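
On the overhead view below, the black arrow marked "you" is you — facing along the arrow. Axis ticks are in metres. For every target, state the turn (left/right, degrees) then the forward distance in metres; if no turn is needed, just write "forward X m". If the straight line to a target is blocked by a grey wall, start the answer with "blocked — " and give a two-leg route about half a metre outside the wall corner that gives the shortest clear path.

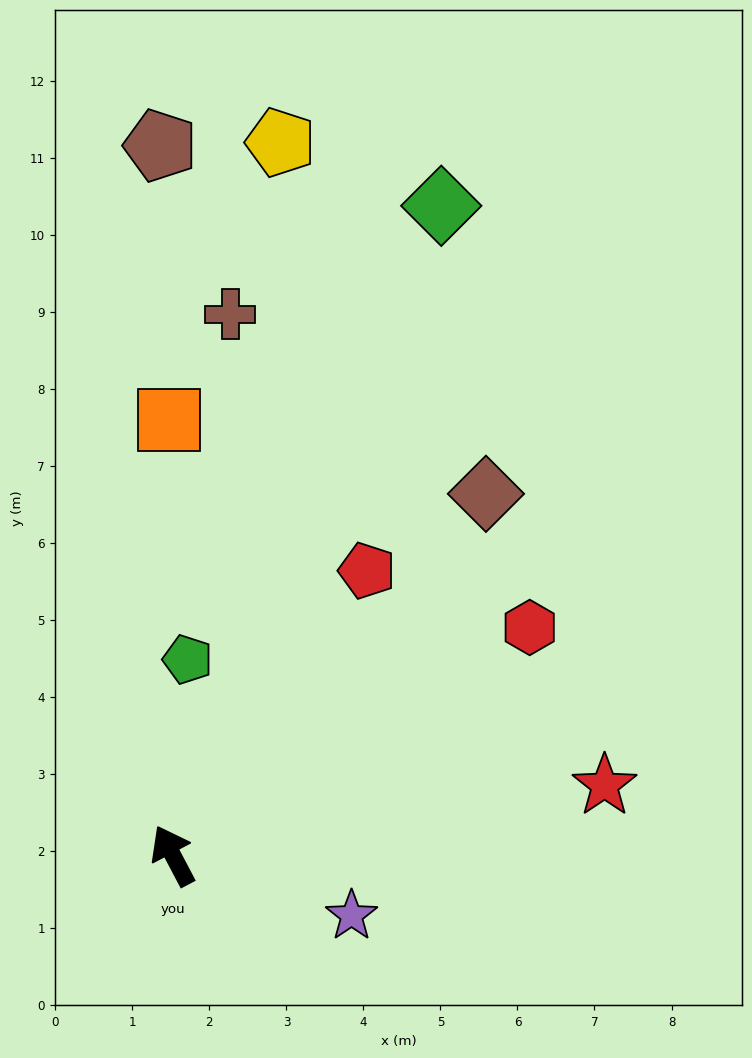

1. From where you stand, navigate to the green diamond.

turn right 50°, forward 9.1 m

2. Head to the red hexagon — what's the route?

turn right 85°, forward 5.5 m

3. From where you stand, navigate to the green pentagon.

turn right 32°, forward 2.6 m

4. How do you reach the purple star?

turn right 136°, forward 2.4 m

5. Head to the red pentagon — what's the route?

turn right 62°, forward 4.5 m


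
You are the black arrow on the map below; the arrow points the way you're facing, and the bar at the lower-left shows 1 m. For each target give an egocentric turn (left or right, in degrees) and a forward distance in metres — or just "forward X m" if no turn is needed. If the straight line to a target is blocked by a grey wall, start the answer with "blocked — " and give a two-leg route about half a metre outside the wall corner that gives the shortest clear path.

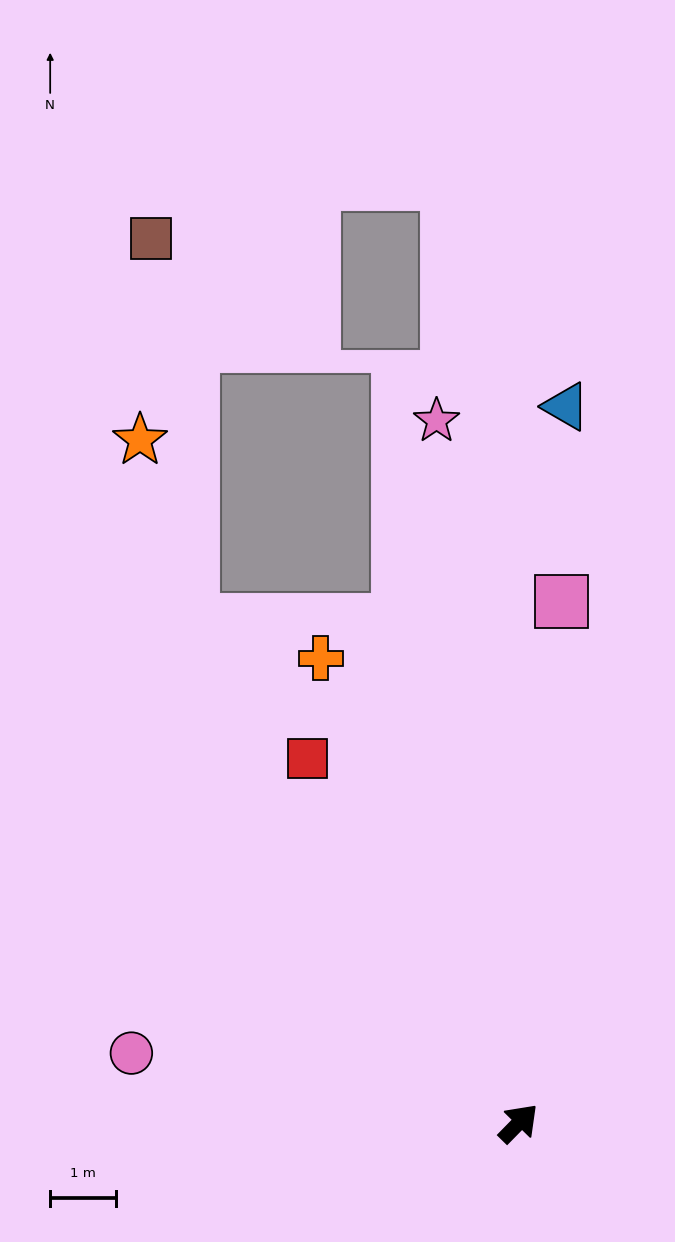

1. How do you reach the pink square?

turn left 40°, forward 8.0 m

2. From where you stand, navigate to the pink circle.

turn left 124°, forward 6.0 m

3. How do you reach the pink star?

turn left 51°, forward 10.7 m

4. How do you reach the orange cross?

turn left 68°, forward 7.7 m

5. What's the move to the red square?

turn left 75°, forward 6.4 m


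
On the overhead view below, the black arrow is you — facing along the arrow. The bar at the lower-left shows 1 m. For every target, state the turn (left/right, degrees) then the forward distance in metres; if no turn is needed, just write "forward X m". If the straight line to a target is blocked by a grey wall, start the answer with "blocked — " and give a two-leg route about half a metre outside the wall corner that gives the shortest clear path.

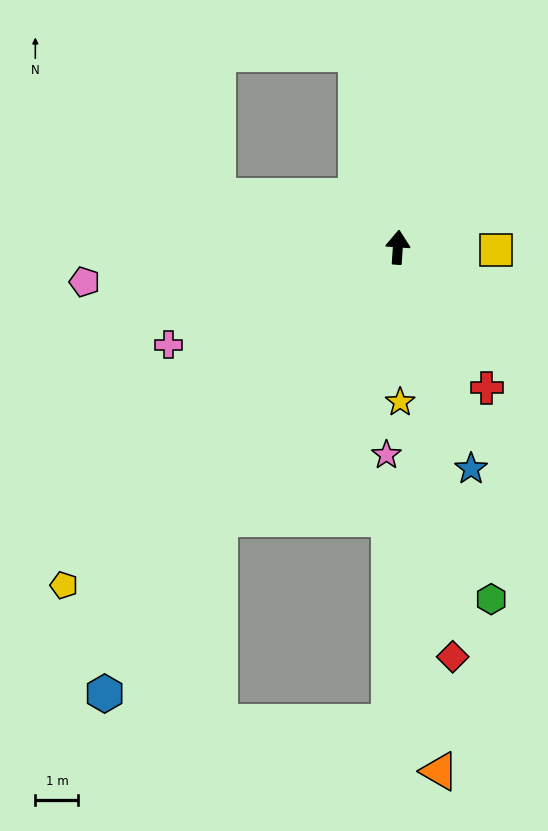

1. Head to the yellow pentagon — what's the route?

turn left 139°, forward 11.0 m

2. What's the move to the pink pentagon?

turn left 100°, forward 7.3 m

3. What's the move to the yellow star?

turn right 175°, forward 3.6 m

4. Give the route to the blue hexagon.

turn left 151°, forward 12.4 m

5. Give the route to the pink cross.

turn left 117°, forward 5.8 m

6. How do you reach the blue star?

turn right 158°, forward 5.4 m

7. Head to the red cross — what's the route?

turn right 144°, forward 3.9 m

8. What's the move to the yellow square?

turn right 87°, forward 2.3 m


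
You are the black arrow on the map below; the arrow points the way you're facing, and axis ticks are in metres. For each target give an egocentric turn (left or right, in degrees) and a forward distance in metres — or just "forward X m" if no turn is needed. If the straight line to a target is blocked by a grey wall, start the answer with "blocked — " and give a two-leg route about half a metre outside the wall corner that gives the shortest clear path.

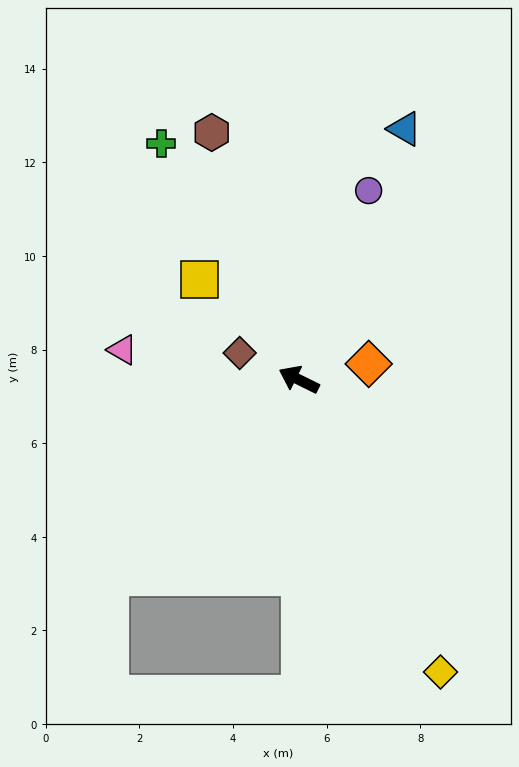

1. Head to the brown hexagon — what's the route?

turn right 44°, forward 5.6 m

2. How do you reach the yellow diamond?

turn left 142°, forward 6.9 m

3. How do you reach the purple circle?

turn right 84°, forward 4.3 m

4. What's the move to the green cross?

turn right 33°, forward 5.8 m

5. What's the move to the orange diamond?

turn right 141°, forward 1.5 m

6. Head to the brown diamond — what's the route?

turn left 2°, forward 1.4 m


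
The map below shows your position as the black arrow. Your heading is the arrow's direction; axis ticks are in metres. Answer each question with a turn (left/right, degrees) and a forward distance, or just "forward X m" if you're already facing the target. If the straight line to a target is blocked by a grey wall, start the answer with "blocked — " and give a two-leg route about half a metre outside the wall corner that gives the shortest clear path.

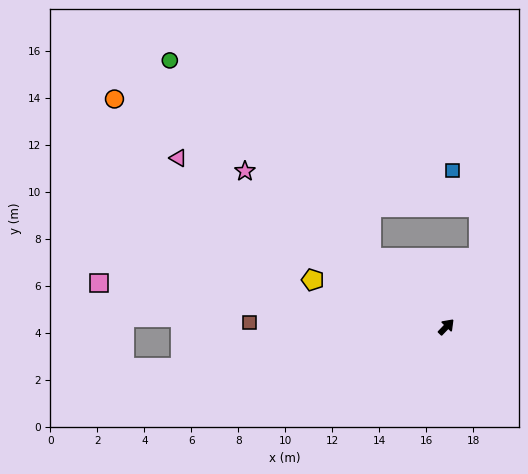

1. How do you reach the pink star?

turn left 96°, forward 10.8 m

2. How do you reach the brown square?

turn left 133°, forward 8.4 m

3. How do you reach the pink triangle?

turn left 102°, forward 13.5 m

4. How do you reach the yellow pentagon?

turn left 114°, forward 6.0 m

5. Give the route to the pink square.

turn left 127°, forward 14.9 m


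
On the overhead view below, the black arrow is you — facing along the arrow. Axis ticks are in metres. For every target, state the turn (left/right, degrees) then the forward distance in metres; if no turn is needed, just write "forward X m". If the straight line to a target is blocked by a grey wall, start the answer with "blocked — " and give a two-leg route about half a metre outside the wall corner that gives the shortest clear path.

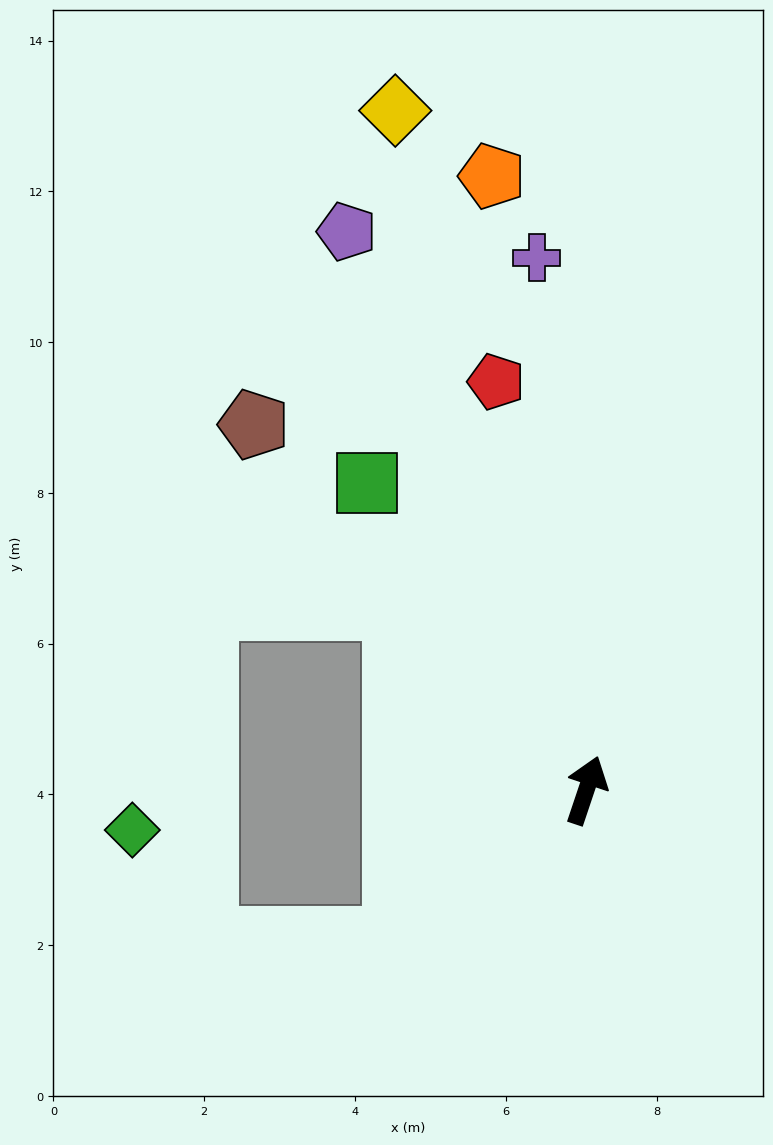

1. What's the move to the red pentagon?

turn left 31°, forward 5.5 m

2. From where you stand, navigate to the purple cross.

turn left 24°, forward 7.1 m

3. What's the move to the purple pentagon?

turn left 42°, forward 8.1 m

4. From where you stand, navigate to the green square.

turn left 54°, forward 5.0 m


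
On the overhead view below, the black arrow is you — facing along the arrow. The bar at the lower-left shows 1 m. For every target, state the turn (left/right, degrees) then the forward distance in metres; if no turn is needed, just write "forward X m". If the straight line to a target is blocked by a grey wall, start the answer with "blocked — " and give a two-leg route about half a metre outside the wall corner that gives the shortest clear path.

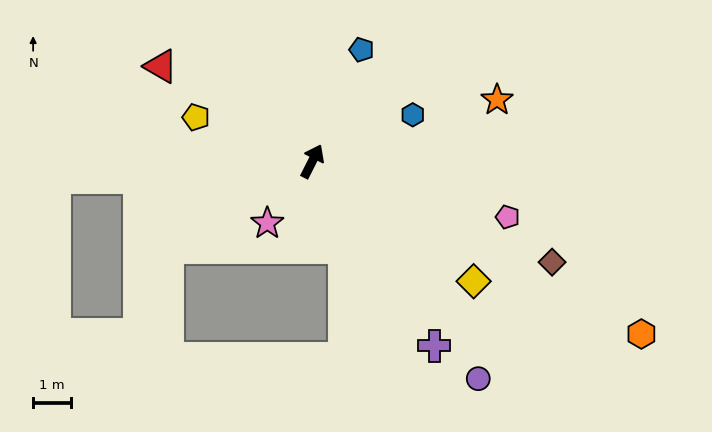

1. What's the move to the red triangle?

turn left 85°, forward 4.8 m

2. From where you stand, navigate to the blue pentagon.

turn left 3°, forward 3.3 m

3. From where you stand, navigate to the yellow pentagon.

turn left 96°, forward 3.3 m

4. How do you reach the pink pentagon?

turn right 79°, forward 5.4 m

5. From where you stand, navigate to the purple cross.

turn right 120°, forward 5.9 m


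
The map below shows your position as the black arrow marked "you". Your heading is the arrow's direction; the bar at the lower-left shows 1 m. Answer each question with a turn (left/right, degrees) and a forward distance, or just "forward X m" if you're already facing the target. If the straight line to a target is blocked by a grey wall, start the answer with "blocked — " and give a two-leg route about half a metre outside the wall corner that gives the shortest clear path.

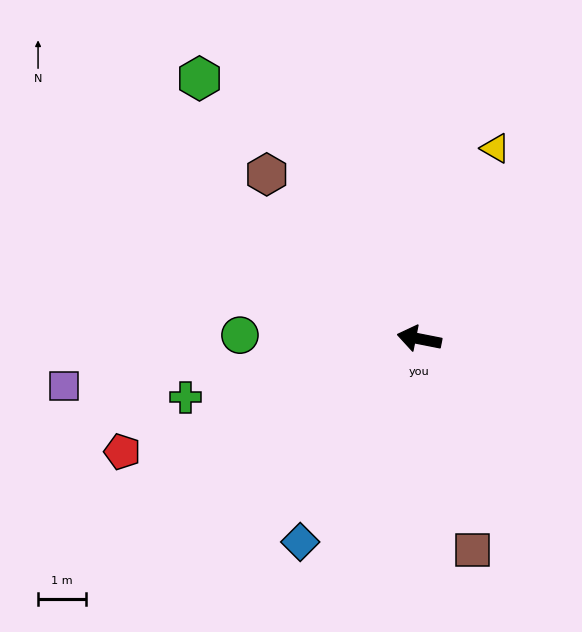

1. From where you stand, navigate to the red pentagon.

turn left 32°, forward 6.6 m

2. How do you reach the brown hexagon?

turn right 36°, forward 4.6 m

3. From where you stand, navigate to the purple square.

turn left 19°, forward 7.4 m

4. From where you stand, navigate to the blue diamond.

turn left 71°, forward 4.9 m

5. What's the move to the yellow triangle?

turn right 101°, forward 4.2 m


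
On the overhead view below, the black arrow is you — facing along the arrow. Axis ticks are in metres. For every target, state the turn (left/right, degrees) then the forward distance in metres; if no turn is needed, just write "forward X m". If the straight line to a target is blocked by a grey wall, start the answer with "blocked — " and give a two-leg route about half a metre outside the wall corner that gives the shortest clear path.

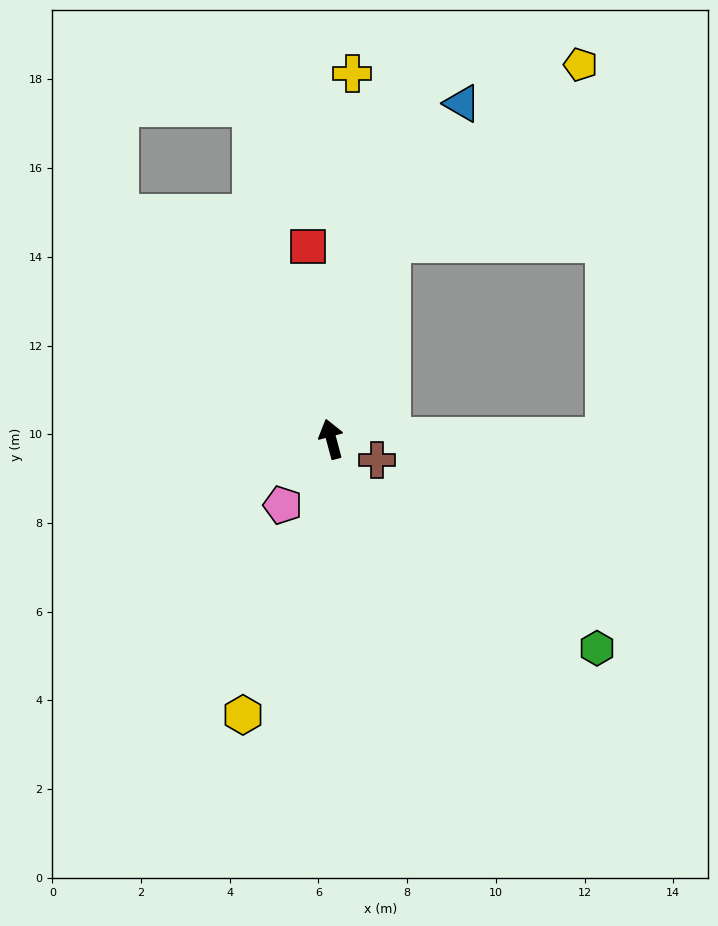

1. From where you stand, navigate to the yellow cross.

turn right 18°, forward 8.3 m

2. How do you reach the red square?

turn right 8°, forward 4.4 m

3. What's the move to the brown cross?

turn right 130°, forward 1.1 m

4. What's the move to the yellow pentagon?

blocked — turn right 32°, forward 4.6 m, then turn right 29°, forward 5.9 m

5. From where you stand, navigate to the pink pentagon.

turn left 129°, forward 1.8 m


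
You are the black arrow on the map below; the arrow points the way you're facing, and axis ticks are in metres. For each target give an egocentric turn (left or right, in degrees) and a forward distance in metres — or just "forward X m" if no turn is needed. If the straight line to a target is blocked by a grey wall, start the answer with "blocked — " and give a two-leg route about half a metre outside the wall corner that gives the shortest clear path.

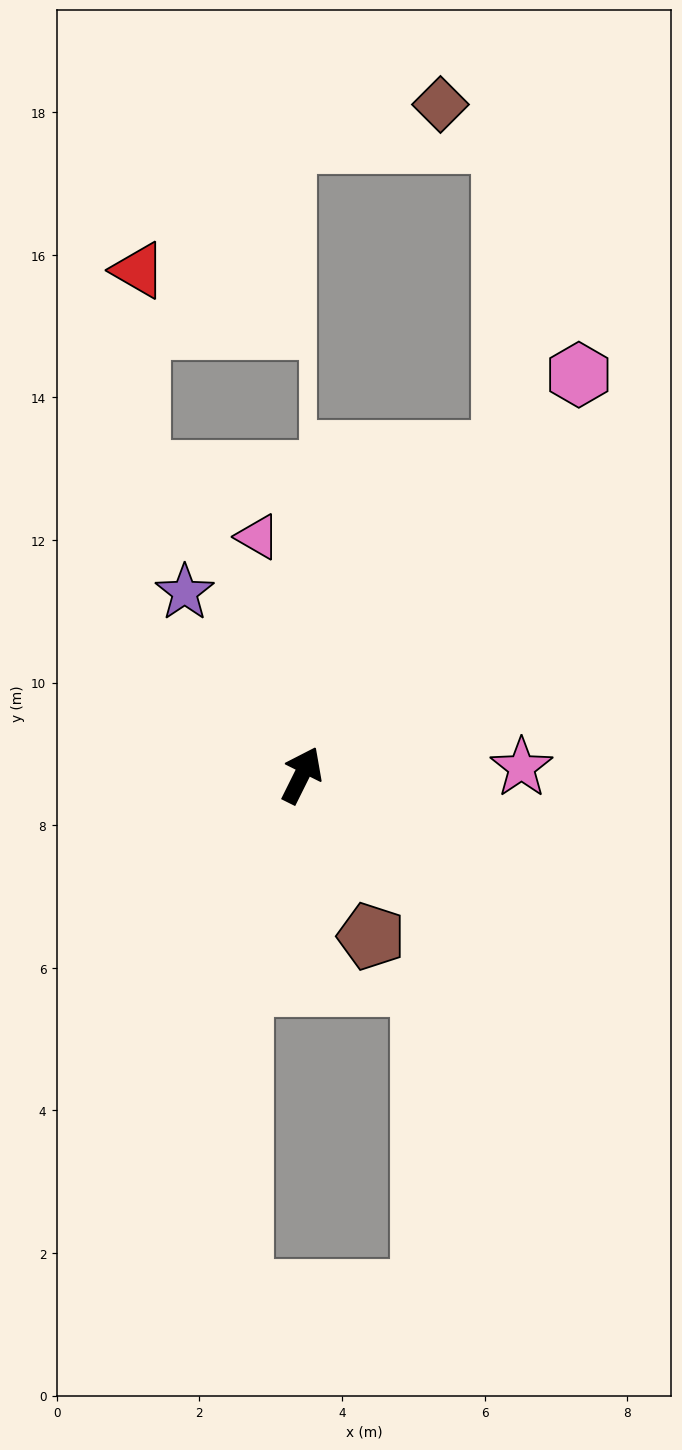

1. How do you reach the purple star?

turn left 59°, forward 3.0 m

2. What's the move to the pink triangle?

turn left 37°, forward 3.4 m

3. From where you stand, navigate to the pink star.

turn right 62°, forward 3.1 m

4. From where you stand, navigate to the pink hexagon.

turn right 8°, forward 6.8 m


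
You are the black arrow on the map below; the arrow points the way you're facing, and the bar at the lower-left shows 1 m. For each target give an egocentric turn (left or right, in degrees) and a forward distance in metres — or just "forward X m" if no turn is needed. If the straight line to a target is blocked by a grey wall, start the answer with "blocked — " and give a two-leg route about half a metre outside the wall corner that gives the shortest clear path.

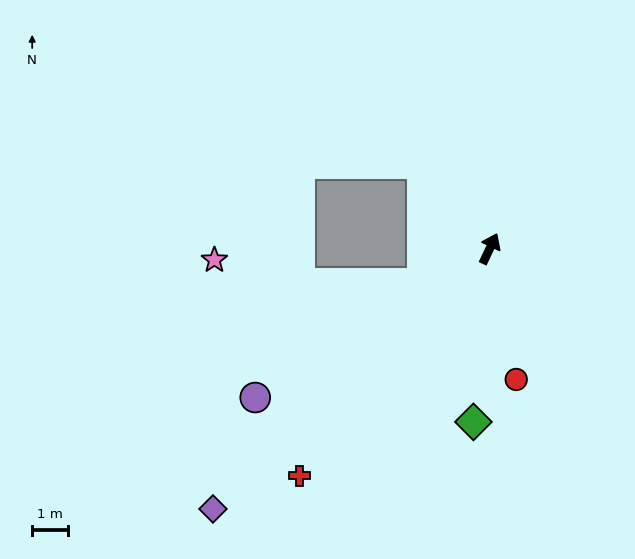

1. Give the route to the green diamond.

turn right 160°, forward 4.9 m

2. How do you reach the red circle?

turn right 143°, forward 3.7 m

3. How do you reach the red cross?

turn left 165°, forward 8.3 m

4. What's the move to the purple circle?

turn left 148°, forward 7.7 m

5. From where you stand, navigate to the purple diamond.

turn left 159°, forward 10.6 m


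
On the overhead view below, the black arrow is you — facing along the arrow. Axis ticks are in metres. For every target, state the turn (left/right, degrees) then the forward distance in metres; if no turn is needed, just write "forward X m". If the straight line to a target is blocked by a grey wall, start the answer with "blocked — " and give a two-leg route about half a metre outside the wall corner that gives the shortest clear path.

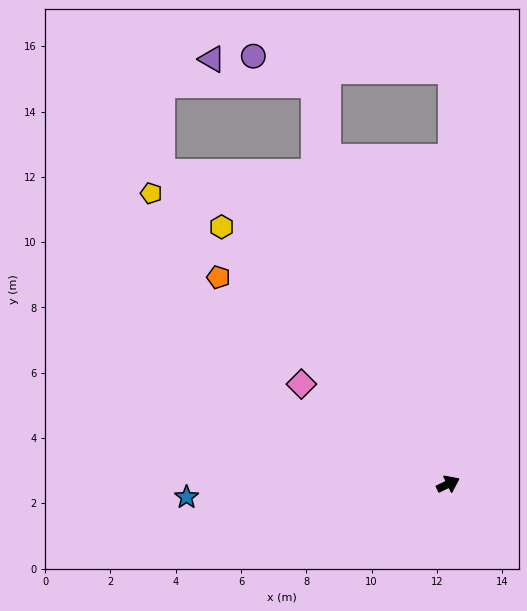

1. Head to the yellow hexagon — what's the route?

turn left 106°, forward 10.5 m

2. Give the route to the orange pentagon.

turn left 112°, forward 9.5 m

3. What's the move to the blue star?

turn left 157°, forward 8.0 m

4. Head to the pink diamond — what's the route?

turn left 120°, forward 5.4 m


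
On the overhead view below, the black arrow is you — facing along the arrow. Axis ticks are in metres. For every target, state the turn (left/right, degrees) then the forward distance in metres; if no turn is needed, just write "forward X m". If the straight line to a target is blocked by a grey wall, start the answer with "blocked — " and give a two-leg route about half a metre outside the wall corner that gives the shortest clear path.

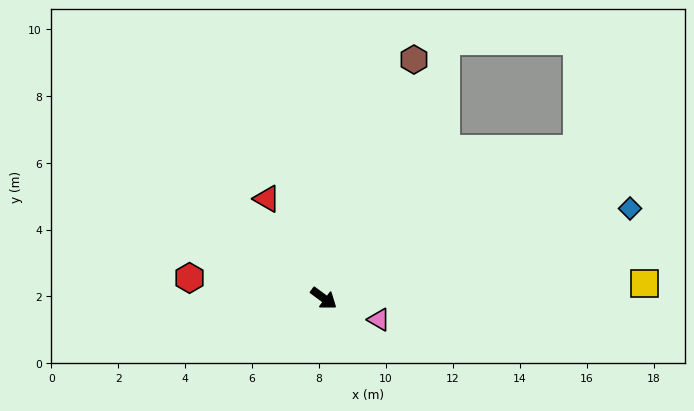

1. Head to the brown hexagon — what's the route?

turn left 106°, forward 7.6 m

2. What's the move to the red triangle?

turn left 156°, forward 3.4 m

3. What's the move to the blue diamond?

turn left 53°, forward 9.5 m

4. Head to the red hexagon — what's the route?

turn right 152°, forward 4.1 m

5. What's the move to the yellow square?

turn left 39°, forward 9.6 m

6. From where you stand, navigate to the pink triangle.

turn left 15°, forward 1.8 m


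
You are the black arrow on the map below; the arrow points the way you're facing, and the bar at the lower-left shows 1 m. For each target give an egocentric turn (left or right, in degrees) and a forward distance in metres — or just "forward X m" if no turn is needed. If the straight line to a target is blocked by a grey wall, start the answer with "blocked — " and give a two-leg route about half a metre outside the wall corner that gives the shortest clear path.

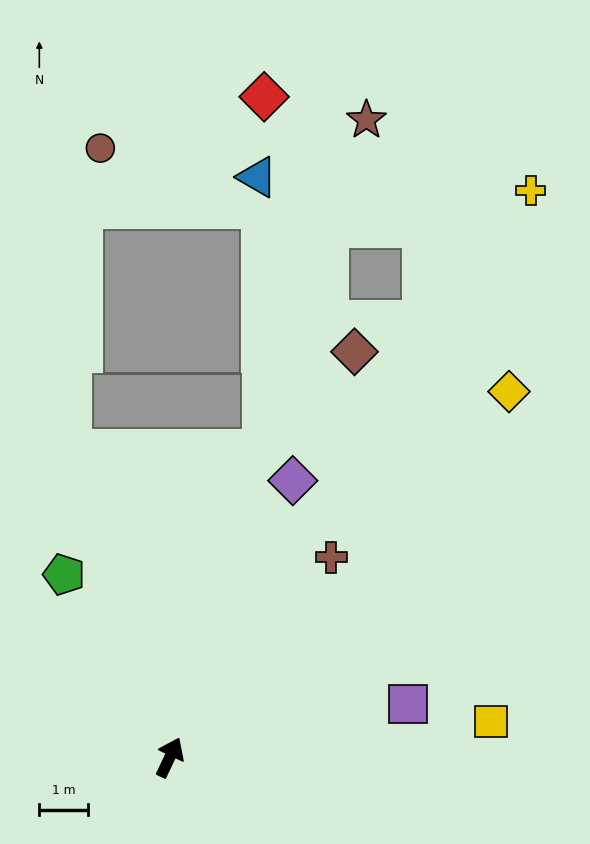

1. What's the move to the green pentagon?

turn left 55°, forward 4.3 m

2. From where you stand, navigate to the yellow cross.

turn right 7°, forward 13.7 m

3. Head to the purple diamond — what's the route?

forward 6.2 m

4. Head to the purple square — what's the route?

turn right 52°, forward 5.0 m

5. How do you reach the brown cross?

turn right 14°, forward 5.2 m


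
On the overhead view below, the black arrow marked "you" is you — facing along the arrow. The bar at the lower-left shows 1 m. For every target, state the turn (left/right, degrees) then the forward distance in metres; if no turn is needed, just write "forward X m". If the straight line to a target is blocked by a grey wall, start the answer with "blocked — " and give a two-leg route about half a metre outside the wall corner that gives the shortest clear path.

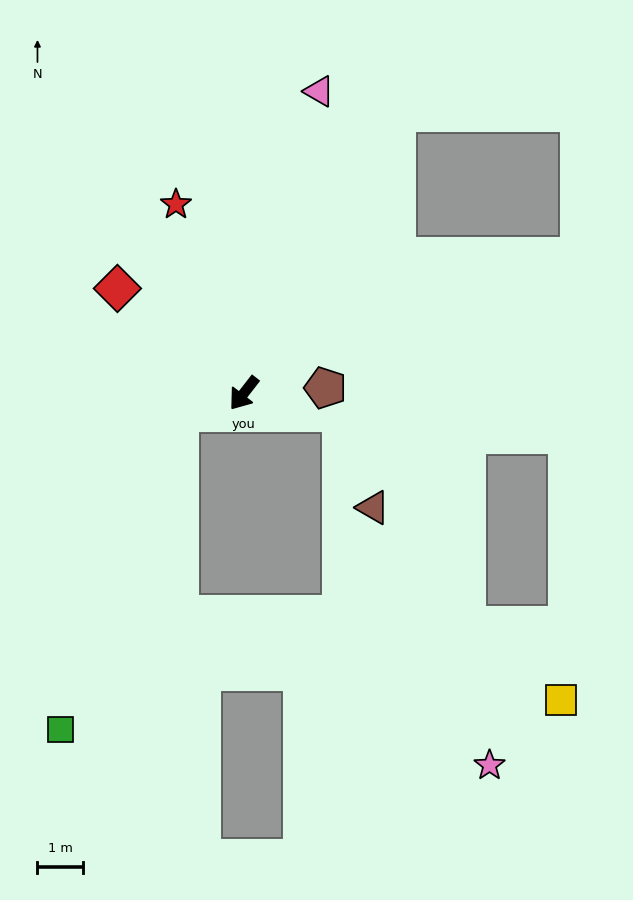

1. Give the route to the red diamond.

turn right 92°, forward 3.6 m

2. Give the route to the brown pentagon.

turn left 132°, forward 1.8 m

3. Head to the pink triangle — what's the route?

turn right 156°, forward 6.9 m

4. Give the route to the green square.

blocked — turn right 35°, forward 1.5 m, then turn left 52°, forward 7.5 m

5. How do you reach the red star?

turn right 122°, forward 4.4 m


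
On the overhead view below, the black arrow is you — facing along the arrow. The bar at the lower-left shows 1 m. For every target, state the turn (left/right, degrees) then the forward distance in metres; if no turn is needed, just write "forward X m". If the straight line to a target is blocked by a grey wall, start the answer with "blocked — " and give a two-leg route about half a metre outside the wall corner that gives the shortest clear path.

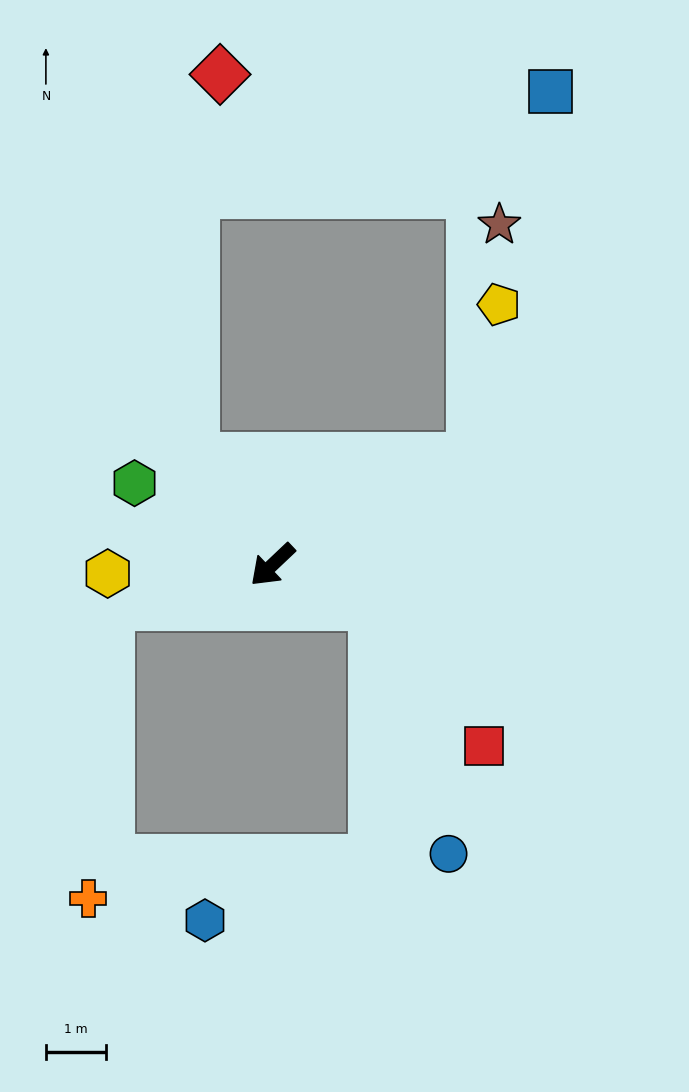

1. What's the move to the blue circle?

blocked — turn left 115°, forward 1.8 m, then turn right 52°, forward 4.3 m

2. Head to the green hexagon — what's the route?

turn right 74°, forward 2.7 m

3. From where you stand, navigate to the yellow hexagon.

turn right 40°, forward 2.7 m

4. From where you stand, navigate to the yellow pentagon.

blocked — turn left 165°, forward 3.8 m, then turn left 52°, forward 2.6 m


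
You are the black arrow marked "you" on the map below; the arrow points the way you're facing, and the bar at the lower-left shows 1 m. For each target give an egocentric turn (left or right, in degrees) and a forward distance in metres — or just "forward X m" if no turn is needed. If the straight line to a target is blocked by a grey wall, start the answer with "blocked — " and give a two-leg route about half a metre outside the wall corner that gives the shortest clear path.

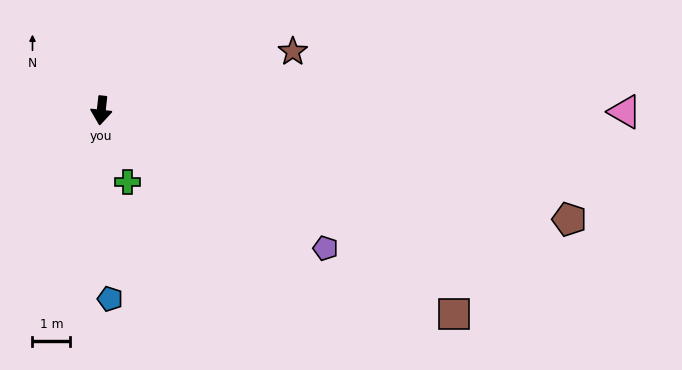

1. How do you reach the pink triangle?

turn left 96°, forward 13.9 m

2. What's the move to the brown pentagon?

turn left 83°, forward 12.7 m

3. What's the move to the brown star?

turn left 113°, forward 5.3 m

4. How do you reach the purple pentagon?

turn left 65°, forward 7.0 m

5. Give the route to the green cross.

turn left 26°, forward 2.0 m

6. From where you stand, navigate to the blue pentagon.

turn left 9°, forward 5.0 m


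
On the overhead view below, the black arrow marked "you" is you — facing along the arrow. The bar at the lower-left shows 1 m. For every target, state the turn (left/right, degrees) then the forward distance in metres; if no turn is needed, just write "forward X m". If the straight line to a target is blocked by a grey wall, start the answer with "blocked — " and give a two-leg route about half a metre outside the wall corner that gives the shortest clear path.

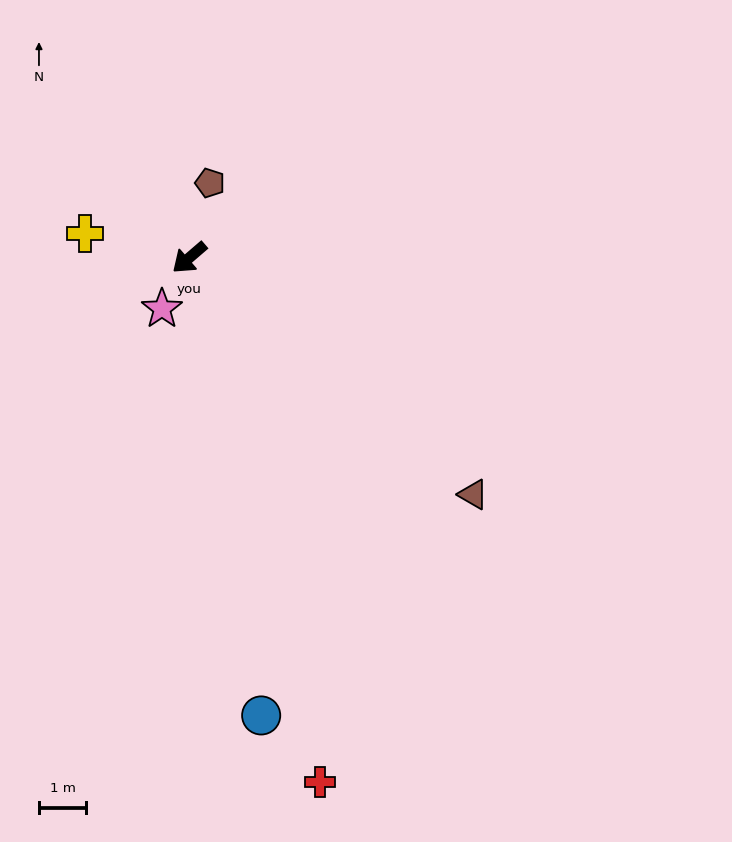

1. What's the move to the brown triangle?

turn left 99°, forward 7.9 m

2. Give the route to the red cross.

turn left 63°, forward 11.5 m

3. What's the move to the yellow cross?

turn right 54°, forward 2.3 m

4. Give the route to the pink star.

turn left 21°, forward 1.2 m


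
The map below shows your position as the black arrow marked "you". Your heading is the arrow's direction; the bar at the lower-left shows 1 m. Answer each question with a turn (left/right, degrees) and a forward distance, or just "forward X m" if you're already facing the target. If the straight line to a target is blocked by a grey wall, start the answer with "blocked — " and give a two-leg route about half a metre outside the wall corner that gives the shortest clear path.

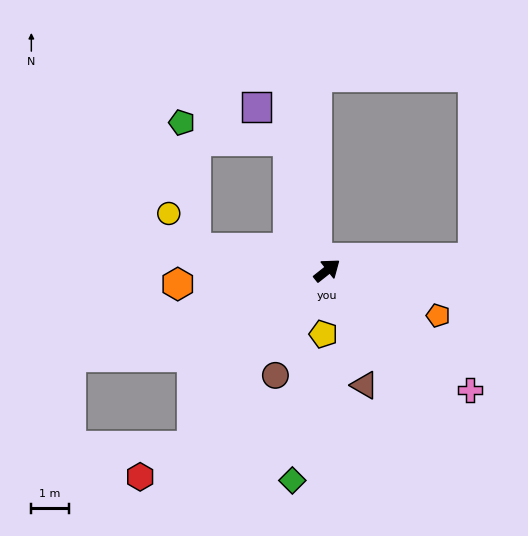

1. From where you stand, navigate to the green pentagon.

blocked — turn left 132°, forward 3.6 m, then turn right 74°, forward 3.4 m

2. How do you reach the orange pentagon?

turn right 61°, forward 3.2 m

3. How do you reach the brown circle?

turn right 155°, forward 3.1 m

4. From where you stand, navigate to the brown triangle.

turn right 110°, forward 3.2 m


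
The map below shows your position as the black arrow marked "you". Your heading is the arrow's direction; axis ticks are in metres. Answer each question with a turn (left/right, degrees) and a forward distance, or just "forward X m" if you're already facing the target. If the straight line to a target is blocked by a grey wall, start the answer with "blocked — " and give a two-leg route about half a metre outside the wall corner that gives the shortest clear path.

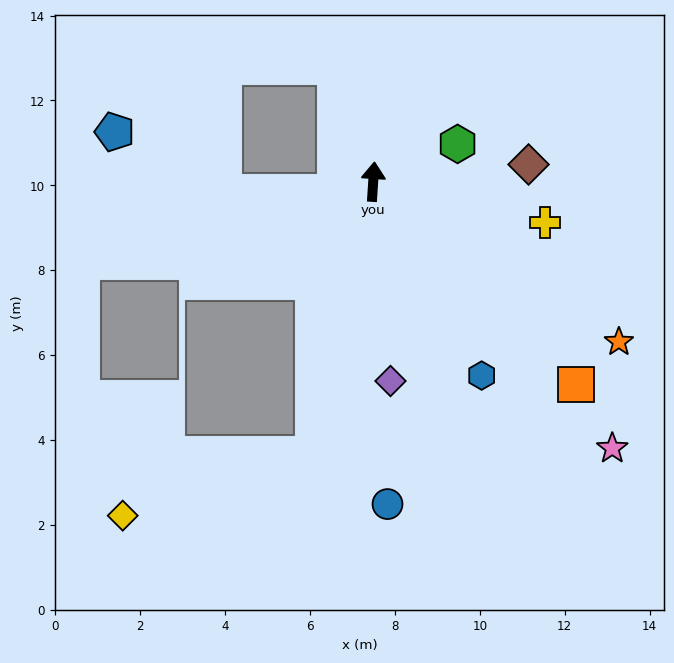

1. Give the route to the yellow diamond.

blocked — turn left 171°, forward 6.6 m, then turn right 59°, forward 4.7 m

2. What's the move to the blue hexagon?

turn right 147°, forward 5.2 m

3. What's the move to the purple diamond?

turn right 171°, forward 4.7 m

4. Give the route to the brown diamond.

turn right 80°, forward 3.7 m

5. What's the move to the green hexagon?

turn right 62°, forward 2.2 m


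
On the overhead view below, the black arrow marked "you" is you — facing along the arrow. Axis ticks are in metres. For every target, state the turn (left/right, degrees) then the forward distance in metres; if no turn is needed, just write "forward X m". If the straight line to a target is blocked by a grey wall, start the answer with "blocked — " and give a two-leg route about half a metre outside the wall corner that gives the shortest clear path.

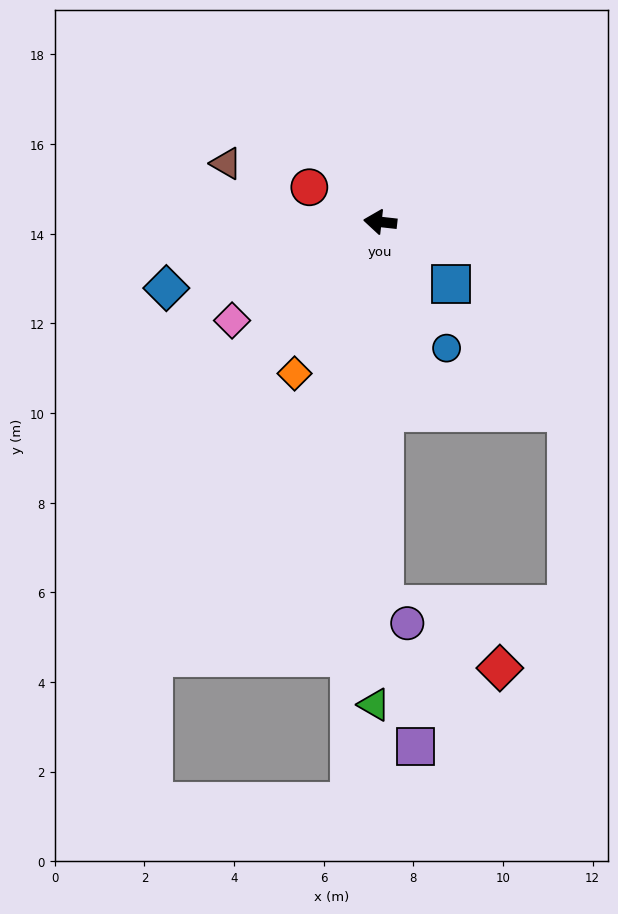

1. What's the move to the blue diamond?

turn left 24°, forward 5.0 m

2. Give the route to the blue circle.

turn left 124°, forward 3.2 m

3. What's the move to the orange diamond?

turn left 67°, forward 3.9 m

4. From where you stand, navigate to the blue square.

turn left 145°, forward 2.1 m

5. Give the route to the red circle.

turn right 20°, forward 1.8 m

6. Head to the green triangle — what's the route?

turn left 96°, forward 10.8 m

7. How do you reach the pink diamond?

turn left 40°, forward 4.0 m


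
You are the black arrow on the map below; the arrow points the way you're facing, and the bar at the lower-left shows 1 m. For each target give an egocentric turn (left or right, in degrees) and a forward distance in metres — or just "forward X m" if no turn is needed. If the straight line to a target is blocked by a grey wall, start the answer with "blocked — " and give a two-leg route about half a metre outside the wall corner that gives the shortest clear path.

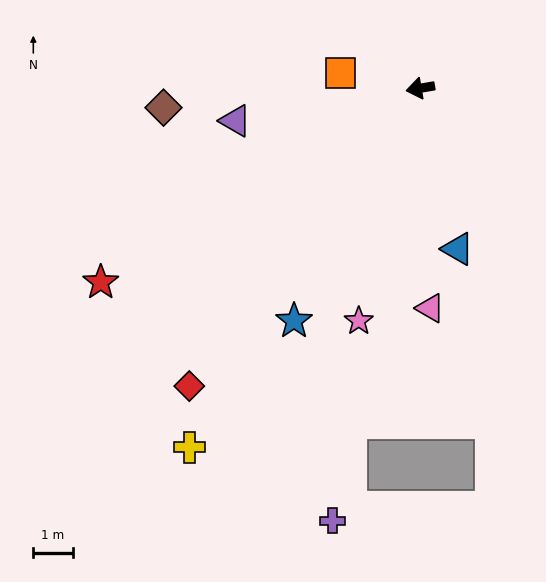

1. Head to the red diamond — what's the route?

turn left 42°, forward 9.5 m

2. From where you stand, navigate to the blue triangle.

turn left 93°, forward 4.2 m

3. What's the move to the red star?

turn left 22°, forward 9.5 m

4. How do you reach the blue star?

turn left 52°, forward 6.7 m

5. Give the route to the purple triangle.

forward 4.8 m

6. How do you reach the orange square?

turn right 21°, forward 2.1 m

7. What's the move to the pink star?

turn left 65°, forward 6.1 m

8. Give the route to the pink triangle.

turn left 83°, forward 5.6 m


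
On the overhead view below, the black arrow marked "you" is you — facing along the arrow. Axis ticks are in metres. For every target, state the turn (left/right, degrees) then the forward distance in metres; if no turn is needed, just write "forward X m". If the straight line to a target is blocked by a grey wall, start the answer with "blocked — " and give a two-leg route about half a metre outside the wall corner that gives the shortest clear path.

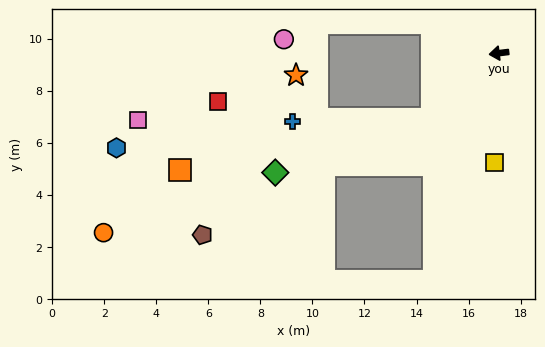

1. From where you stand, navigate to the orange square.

blocked — turn left 37°, forward 3.6 m, then turn right 33°, forward 9.8 m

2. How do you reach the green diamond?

blocked — turn left 37°, forward 3.6 m, then turn right 25°, forward 6.3 m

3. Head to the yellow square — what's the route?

turn left 81°, forward 4.2 m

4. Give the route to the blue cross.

blocked — turn left 37°, forward 3.6 m, then turn right 43°, forward 5.3 m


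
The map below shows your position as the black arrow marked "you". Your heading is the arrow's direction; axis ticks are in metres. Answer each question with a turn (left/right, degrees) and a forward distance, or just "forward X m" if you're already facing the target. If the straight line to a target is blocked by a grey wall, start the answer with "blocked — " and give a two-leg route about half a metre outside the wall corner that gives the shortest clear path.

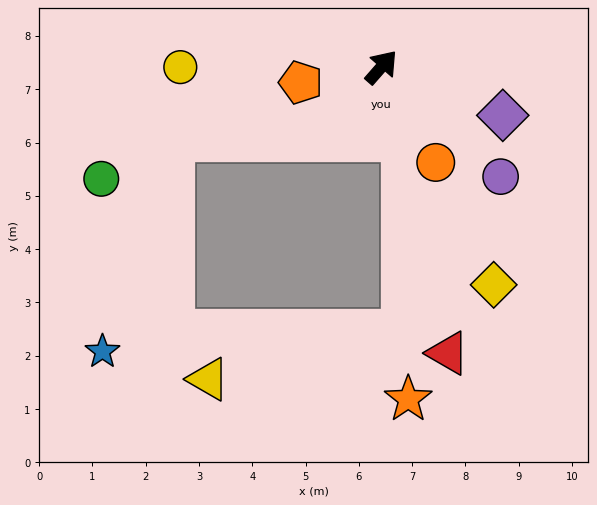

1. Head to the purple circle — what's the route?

turn right 91°, forward 3.0 m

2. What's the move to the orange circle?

turn right 109°, forward 2.1 m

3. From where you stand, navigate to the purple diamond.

turn right 71°, forward 2.5 m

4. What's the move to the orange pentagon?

turn left 142°, forward 1.5 m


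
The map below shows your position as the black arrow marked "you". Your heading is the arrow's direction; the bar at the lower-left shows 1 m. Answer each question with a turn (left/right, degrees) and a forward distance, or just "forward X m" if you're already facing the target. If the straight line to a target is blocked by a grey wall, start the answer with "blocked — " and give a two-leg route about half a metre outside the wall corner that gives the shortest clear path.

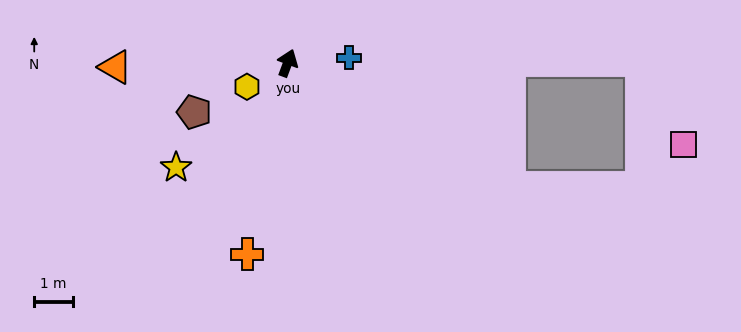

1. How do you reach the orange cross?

turn right 172°, forward 5.0 m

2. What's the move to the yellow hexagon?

turn left 141°, forward 1.2 m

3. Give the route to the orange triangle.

turn left 112°, forward 4.4 m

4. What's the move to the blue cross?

turn right 65°, forward 1.6 m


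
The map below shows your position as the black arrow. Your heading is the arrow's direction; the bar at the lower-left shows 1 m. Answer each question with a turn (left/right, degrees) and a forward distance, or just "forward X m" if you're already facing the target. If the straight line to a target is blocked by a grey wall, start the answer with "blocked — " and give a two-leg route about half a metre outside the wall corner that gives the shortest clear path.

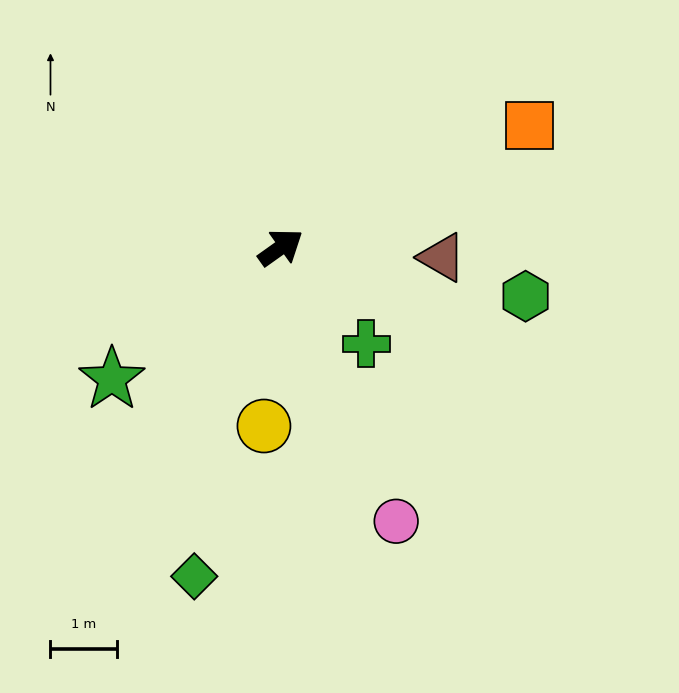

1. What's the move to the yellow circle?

turn right 131°, forward 2.7 m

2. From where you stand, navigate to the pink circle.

turn right 103°, forward 4.4 m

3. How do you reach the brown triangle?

turn right 39°, forward 2.4 m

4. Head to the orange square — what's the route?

turn right 9°, forward 4.1 m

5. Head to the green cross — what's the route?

turn right 84°, forward 1.9 m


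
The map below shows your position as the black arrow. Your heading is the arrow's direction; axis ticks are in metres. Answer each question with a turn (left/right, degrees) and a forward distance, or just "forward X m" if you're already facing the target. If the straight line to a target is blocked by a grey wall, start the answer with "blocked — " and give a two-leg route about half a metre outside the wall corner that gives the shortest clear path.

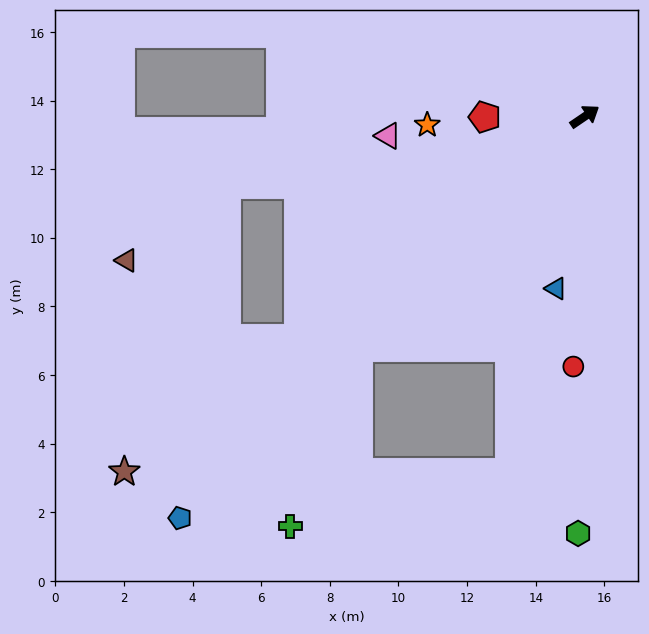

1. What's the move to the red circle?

turn right 127°, forward 7.3 m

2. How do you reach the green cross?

blocked — turn right 169°, forward 9.4 m, then turn left 24°, forward 5.6 m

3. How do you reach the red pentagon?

turn left 146°, forward 2.9 m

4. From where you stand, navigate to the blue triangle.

turn right 134°, forward 5.1 m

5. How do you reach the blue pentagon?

turn right 169°, forward 16.6 m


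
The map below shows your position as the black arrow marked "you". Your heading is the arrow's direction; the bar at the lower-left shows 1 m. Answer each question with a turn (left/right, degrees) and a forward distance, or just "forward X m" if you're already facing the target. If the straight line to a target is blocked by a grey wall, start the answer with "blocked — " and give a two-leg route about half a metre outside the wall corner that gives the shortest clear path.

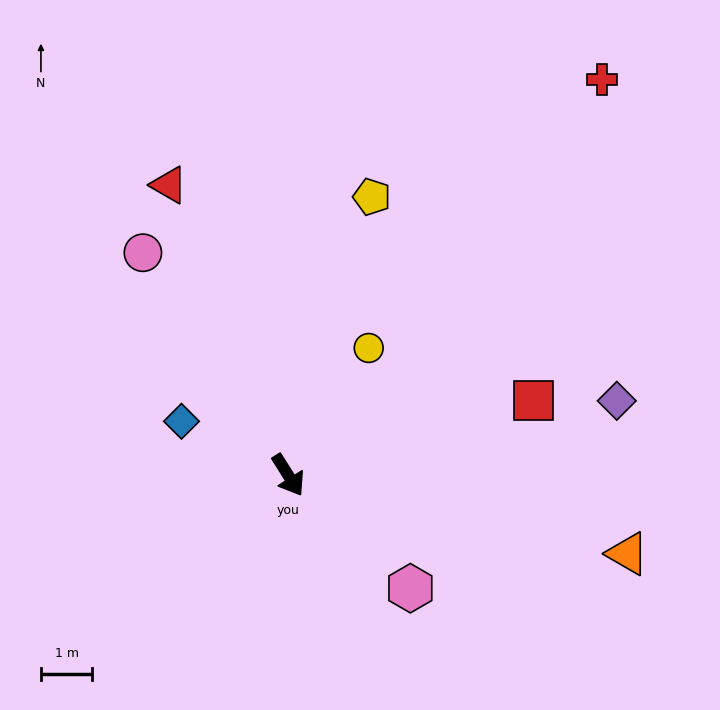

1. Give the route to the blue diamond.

turn right 149°, forward 2.3 m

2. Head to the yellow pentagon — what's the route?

turn left 131°, forward 5.6 m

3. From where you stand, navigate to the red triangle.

turn left 170°, forward 6.1 m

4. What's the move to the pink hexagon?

turn left 15°, forward 3.2 m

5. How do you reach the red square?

turn left 75°, forward 5.0 m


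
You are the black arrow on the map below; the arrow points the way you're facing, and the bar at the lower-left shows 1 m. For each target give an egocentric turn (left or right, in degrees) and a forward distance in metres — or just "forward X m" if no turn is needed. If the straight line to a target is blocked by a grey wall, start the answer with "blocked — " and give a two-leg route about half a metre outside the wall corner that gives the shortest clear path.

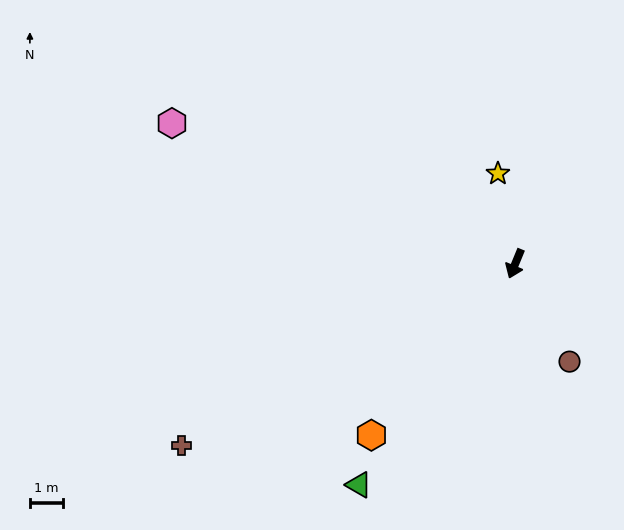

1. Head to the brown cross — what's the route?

turn right 39°, forward 11.6 m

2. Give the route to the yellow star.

turn right 147°, forward 2.8 m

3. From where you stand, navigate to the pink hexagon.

turn right 90°, forward 11.3 m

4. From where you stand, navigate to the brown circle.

turn left 51°, forward 3.4 m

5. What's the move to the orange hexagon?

turn right 18°, forward 6.8 m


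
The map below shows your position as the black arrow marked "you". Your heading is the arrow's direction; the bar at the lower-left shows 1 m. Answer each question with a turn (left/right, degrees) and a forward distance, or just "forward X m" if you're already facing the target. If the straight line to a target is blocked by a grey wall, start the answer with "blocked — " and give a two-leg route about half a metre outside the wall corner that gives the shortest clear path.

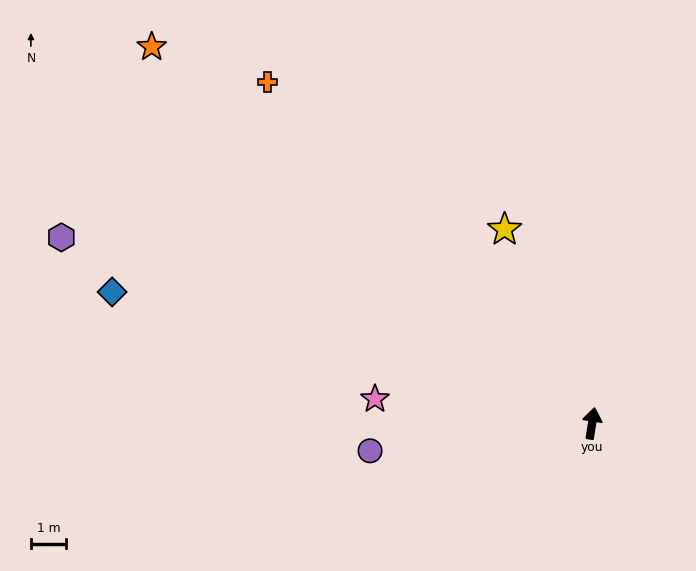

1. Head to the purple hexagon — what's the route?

turn left 80°, forward 16.0 m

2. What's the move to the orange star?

turn left 58°, forward 16.5 m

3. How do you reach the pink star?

turn left 92°, forward 6.2 m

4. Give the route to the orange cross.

turn left 52°, forward 13.4 m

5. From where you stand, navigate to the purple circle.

turn left 106°, forward 6.4 m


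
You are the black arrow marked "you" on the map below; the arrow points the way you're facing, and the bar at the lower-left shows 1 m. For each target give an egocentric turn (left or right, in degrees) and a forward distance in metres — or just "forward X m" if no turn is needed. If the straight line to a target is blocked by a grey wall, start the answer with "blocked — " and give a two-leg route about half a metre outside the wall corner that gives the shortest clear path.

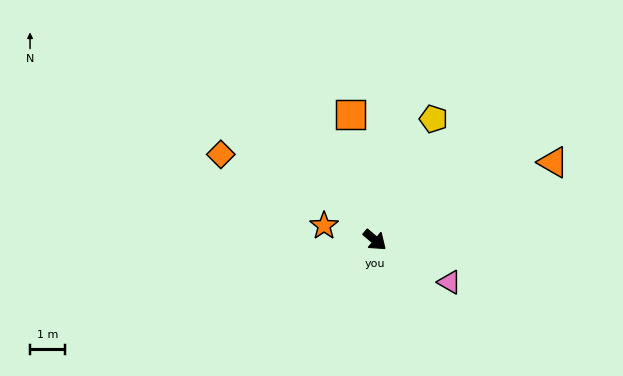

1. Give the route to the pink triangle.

turn left 11°, forward 2.4 m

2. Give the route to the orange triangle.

turn left 64°, forward 5.5 m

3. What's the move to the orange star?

turn right 156°, forward 1.5 m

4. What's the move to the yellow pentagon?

turn left 104°, forward 3.8 m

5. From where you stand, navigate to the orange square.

turn left 141°, forward 3.6 m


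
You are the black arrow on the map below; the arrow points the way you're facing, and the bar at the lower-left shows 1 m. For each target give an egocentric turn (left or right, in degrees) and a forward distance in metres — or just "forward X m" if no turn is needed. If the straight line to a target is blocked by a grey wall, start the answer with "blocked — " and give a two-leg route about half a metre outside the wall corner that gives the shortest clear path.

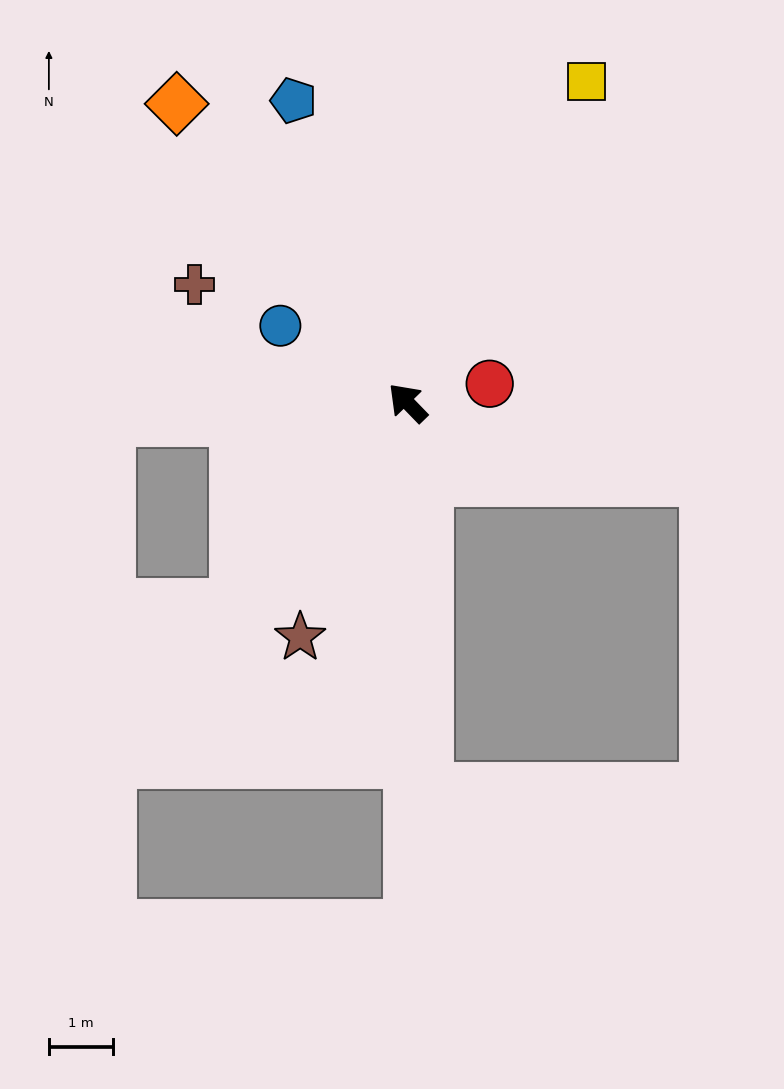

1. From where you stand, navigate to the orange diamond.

turn right 6°, forward 5.9 m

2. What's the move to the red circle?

turn right 121°, forward 1.3 m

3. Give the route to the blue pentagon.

turn right 23°, forward 5.1 m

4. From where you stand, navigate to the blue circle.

turn left 15°, forward 2.3 m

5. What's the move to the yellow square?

turn right 73°, forward 5.8 m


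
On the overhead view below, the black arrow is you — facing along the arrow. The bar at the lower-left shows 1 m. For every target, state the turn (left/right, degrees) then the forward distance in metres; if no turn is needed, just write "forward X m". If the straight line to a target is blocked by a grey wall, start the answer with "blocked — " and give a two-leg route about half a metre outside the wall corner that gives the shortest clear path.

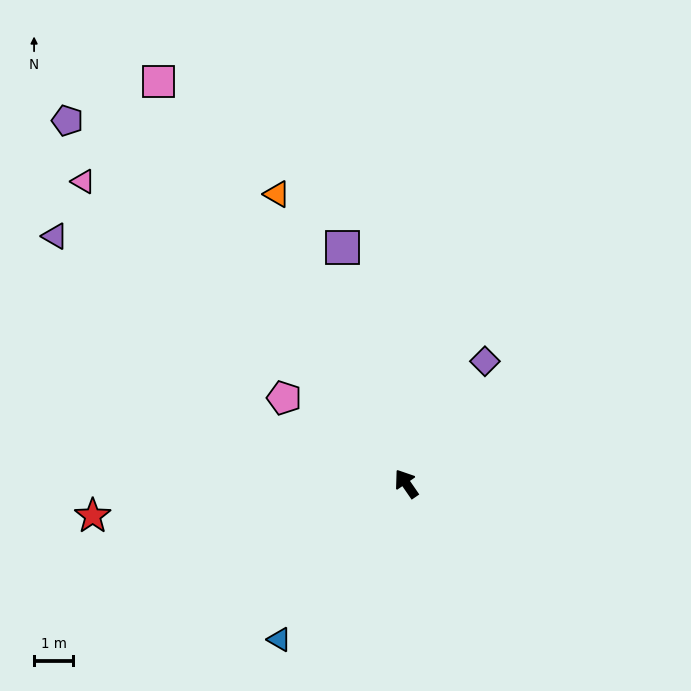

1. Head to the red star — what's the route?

turn left 61°, forward 8.1 m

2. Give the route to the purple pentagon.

turn left 8°, forward 12.8 m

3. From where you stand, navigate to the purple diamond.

turn right 67°, forward 3.8 m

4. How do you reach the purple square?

turn right 19°, forward 6.3 m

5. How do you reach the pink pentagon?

turn left 20°, forward 3.8 m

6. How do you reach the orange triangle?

turn right 11°, forward 8.2 m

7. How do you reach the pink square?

turn right 3°, forward 12.2 m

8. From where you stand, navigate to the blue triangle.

turn left 106°, forward 5.2 m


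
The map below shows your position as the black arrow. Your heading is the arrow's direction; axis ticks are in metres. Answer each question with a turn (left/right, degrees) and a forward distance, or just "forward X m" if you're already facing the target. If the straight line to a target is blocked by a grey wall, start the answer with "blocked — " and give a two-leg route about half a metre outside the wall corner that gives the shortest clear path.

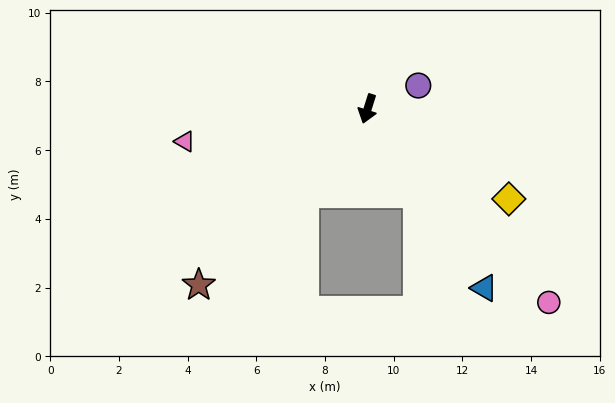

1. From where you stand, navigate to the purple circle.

turn left 132°, forward 1.6 m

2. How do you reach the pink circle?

turn left 61°, forward 7.7 m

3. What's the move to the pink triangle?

turn right 62°, forward 5.4 m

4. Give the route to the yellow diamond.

turn left 75°, forward 4.9 m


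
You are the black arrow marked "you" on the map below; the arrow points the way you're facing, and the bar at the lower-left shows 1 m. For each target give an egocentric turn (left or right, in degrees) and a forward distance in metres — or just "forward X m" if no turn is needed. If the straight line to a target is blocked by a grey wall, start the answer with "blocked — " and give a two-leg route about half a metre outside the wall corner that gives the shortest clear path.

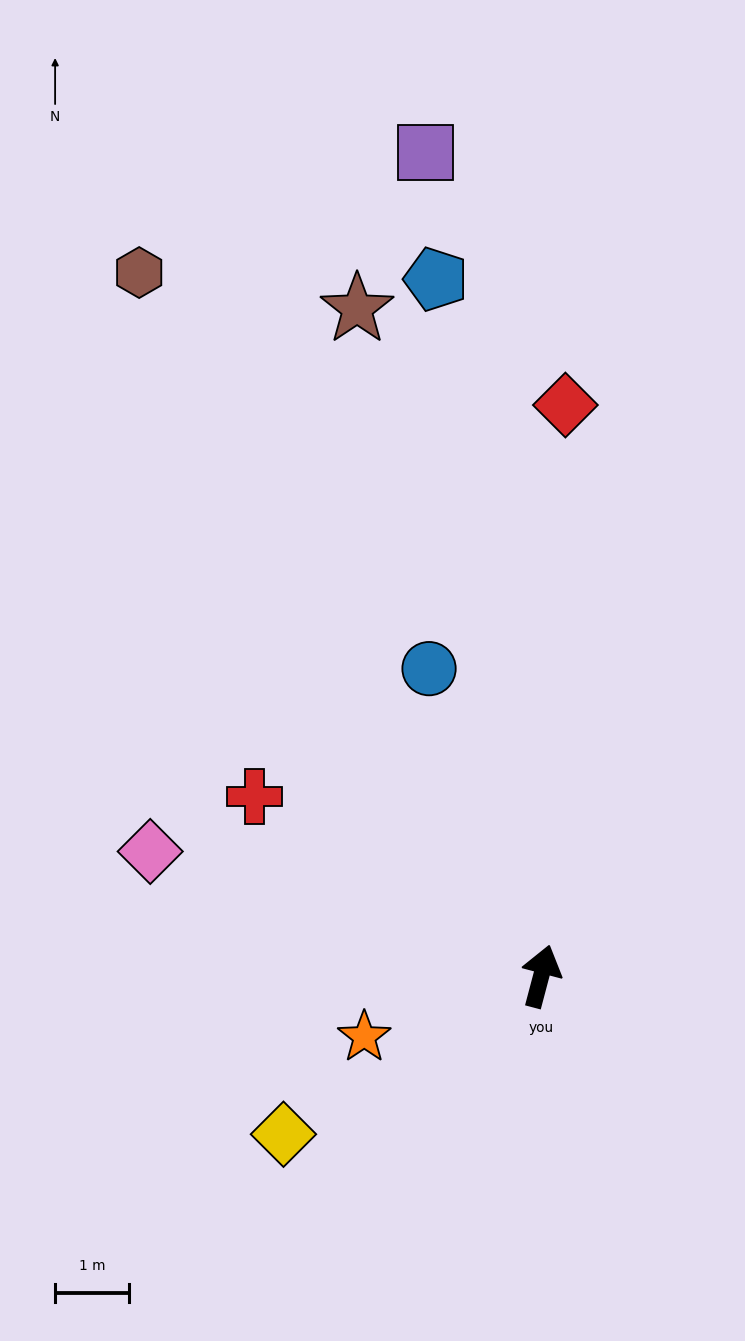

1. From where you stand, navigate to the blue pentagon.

turn left 23°, forward 9.6 m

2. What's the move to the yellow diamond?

turn left 136°, forward 4.1 m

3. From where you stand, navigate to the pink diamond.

turn left 87°, forward 5.6 m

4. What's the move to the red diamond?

turn left 12°, forward 7.8 m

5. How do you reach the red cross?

turn left 73°, forward 4.6 m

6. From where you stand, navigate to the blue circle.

turn left 35°, forward 4.4 m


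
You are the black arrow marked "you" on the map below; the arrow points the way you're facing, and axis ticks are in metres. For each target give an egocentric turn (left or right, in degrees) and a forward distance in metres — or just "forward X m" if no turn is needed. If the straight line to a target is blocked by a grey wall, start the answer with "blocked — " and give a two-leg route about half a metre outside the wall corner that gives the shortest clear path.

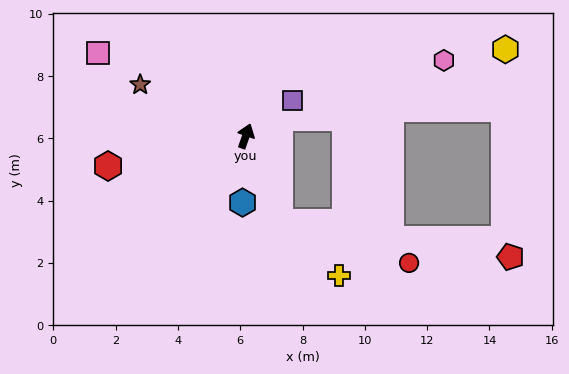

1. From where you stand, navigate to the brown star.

turn left 83°, forward 3.8 m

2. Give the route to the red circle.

blocked — turn right 139°, forward 3.0 m, then turn left 51°, forward 4.3 m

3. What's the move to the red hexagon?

turn left 122°, forward 4.5 m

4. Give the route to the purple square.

turn right 33°, forward 1.9 m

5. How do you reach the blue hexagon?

turn right 164°, forward 2.1 m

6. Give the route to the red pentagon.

blocked — turn right 139°, forward 3.0 m, then turn left 60°, forward 7.5 m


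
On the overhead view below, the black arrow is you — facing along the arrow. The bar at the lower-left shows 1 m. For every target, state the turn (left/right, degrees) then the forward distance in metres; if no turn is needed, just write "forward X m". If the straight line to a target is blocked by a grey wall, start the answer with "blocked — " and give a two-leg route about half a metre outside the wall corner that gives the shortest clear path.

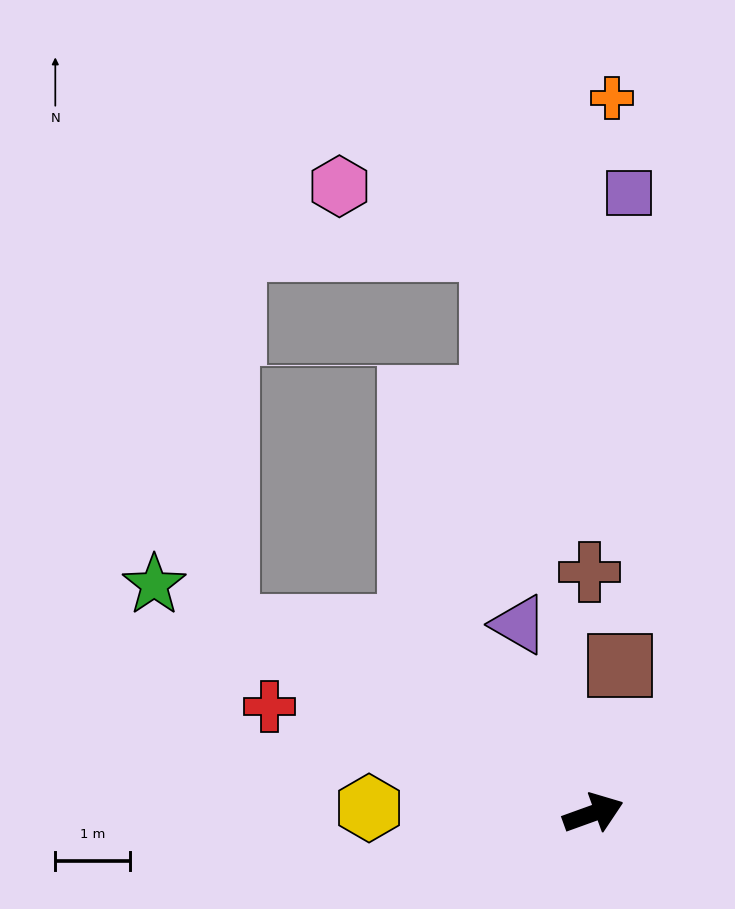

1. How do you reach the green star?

turn left 133°, forward 6.6 m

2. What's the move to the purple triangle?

turn left 92°, forward 2.7 m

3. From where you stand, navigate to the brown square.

turn left 60°, forward 2.0 m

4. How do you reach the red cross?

turn left 142°, forward 4.6 m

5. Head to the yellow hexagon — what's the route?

turn left 159°, forward 3.0 m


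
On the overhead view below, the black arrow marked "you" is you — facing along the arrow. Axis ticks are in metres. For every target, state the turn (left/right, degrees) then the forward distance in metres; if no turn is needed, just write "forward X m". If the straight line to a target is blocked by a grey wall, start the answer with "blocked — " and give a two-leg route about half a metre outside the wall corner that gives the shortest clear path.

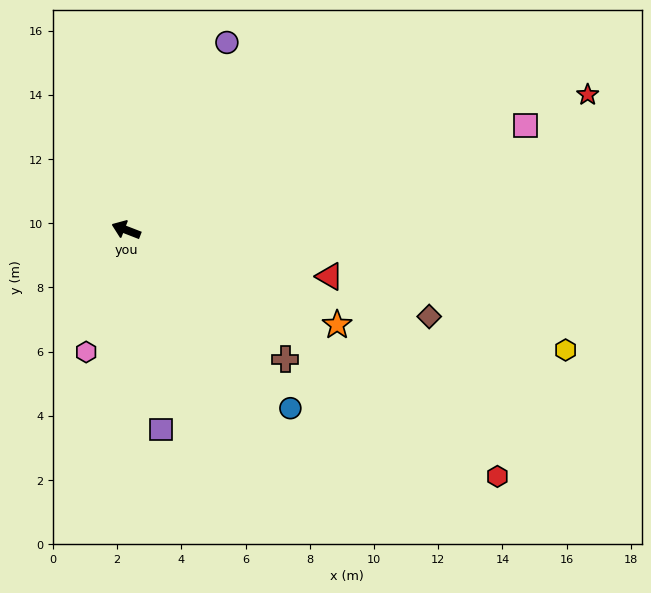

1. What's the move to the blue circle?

turn left 154°, forward 7.6 m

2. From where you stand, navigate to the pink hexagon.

turn left 93°, forward 4.0 m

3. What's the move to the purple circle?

turn right 97°, forward 6.6 m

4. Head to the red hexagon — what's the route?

turn left 168°, forward 13.9 m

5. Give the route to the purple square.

turn left 121°, forward 6.3 m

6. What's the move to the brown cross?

turn left 162°, forward 6.4 m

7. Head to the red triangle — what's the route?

turn right 172°, forward 6.5 m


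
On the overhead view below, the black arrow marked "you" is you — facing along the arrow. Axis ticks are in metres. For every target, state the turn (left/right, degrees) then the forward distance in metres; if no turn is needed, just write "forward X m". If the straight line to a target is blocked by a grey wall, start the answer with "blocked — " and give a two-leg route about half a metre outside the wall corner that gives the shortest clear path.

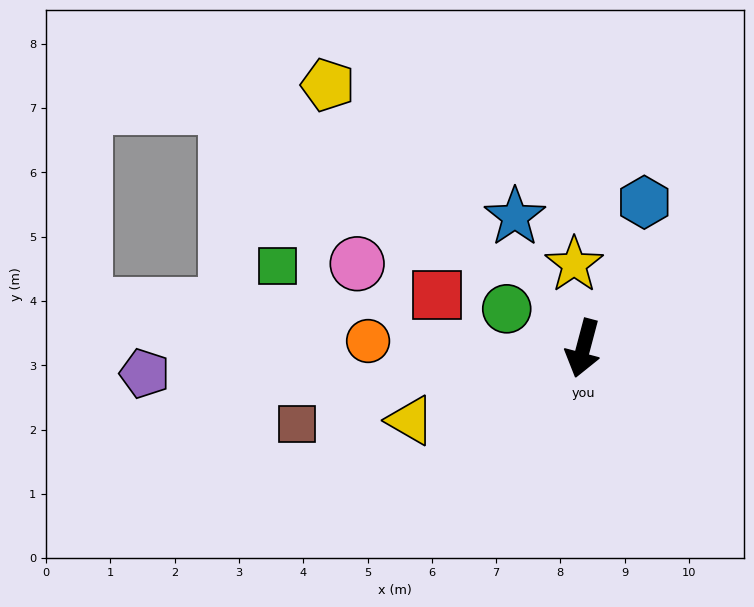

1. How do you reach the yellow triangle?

turn right 53°, forward 2.9 m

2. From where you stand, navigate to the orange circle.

turn right 77°, forward 3.3 m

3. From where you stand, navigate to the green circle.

turn right 102°, forward 1.3 m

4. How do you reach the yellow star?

turn right 159°, forward 1.3 m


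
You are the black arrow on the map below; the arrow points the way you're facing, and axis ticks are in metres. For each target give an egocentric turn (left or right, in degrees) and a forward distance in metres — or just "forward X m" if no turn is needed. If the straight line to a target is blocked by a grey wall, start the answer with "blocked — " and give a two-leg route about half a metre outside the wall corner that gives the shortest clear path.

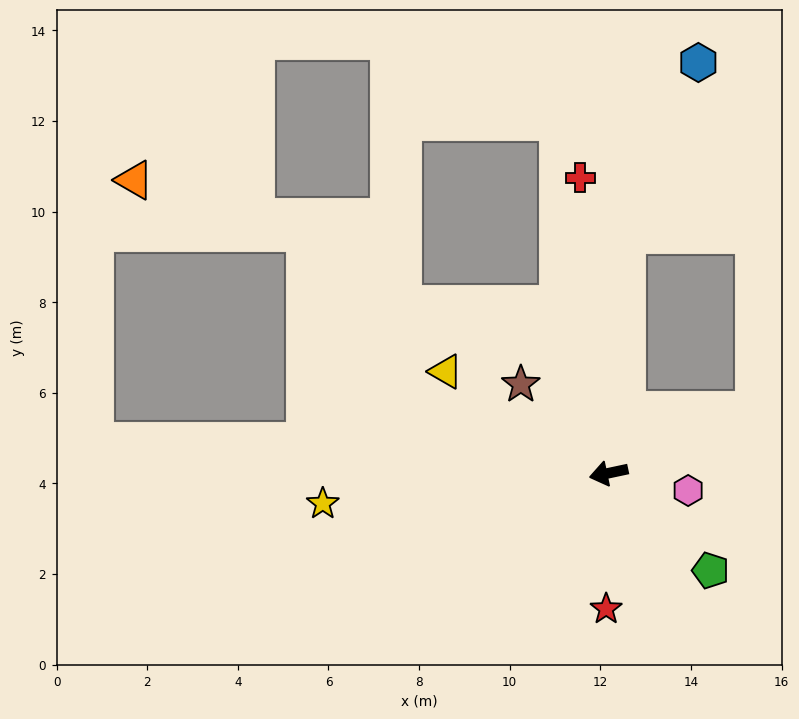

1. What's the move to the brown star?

turn right 57°, forward 2.8 m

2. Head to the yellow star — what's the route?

turn right 6°, forward 6.3 m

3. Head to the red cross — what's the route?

turn right 97°, forward 6.6 m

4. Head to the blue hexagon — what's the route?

blocked — turn right 106°, forward 5.3 m, then turn right 19°, forward 4.1 m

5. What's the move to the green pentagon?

turn left 124°, forward 3.1 m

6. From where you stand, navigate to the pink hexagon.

turn left 156°, forward 1.8 m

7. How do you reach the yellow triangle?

turn right 44°, forward 4.2 m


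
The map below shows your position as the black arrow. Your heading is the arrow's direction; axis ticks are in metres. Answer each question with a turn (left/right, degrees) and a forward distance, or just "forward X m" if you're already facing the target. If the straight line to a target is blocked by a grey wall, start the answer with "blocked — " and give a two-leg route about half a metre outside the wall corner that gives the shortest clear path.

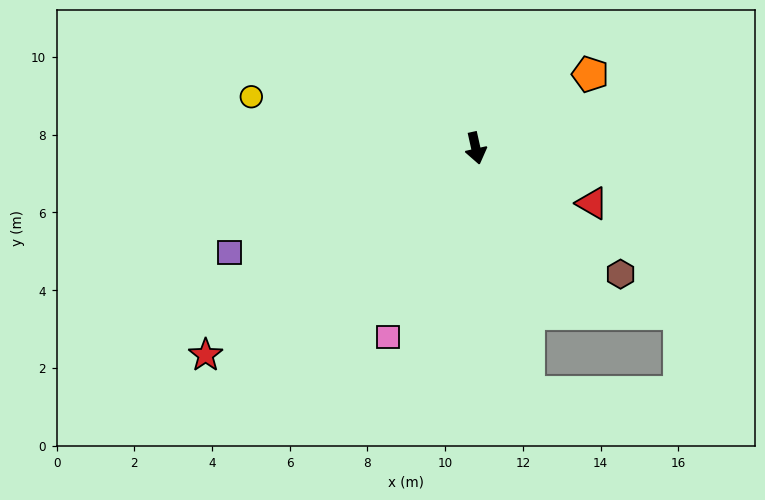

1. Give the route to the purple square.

turn right 80°, forward 6.9 m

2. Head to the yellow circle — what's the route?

turn right 115°, forward 5.9 m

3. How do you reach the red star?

turn right 65°, forward 8.8 m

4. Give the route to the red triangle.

turn left 52°, forward 3.3 m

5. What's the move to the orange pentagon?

turn left 110°, forward 3.5 m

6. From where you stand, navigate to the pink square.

turn right 37°, forward 5.4 m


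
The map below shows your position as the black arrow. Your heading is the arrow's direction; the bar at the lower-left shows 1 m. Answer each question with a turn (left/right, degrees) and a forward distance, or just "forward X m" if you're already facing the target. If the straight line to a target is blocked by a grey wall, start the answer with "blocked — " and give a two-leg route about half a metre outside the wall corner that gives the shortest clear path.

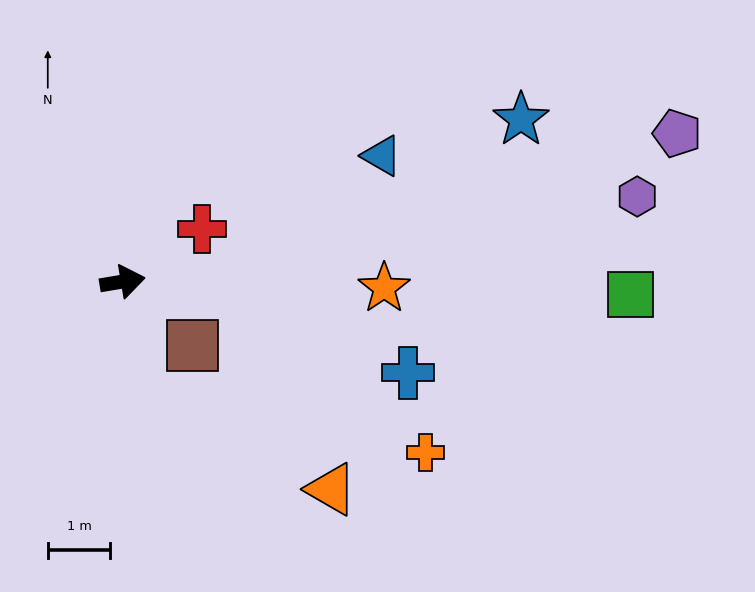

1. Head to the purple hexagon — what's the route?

forward 8.4 m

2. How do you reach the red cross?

turn left 24°, forward 1.5 m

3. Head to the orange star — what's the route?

turn right 11°, forward 4.2 m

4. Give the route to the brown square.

turn right 52°, forward 1.5 m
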